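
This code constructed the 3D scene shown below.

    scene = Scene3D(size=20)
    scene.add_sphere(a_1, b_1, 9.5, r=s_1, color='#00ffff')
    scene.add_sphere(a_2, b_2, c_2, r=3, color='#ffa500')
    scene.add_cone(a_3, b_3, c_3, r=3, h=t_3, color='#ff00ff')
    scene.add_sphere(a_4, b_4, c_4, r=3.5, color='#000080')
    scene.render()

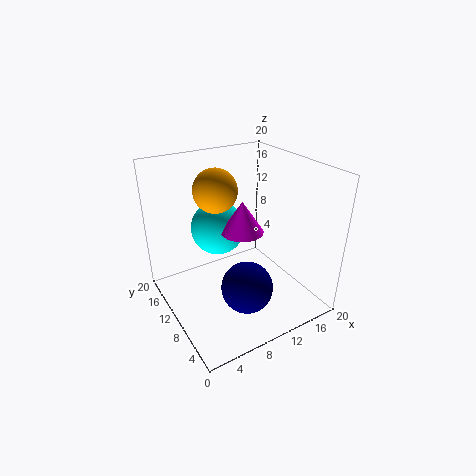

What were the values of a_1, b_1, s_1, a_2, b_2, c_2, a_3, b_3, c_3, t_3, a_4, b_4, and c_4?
a_1 = 9.5, b_1 = 15, s_1 = 4, a_2 = 8, b_2 = 12.5, c_2 = 16.5, a_3 = 11, b_3 = 10.5, c_3 = 10.5, t_3 = 4.5, a_4 = 9, b_4 = 6, c_4 = 4.5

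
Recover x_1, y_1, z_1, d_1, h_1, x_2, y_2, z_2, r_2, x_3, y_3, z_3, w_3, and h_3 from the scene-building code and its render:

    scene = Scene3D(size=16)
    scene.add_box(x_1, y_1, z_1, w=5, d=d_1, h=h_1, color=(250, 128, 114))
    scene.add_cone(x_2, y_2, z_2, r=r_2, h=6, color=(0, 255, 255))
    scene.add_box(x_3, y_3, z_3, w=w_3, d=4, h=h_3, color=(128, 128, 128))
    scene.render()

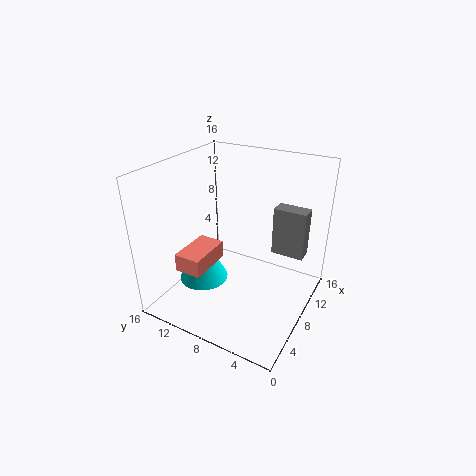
x_1 = 3
y_1 = 10
z_1 = 5
d_1 = 3
h_1 = 2
x_2 = 8
y_2 = 13
z_2 = 1
r_2 = 3
x_3 = 13
y_3 = 2
z_3 = 4
w_3 = 2
h_3 = 6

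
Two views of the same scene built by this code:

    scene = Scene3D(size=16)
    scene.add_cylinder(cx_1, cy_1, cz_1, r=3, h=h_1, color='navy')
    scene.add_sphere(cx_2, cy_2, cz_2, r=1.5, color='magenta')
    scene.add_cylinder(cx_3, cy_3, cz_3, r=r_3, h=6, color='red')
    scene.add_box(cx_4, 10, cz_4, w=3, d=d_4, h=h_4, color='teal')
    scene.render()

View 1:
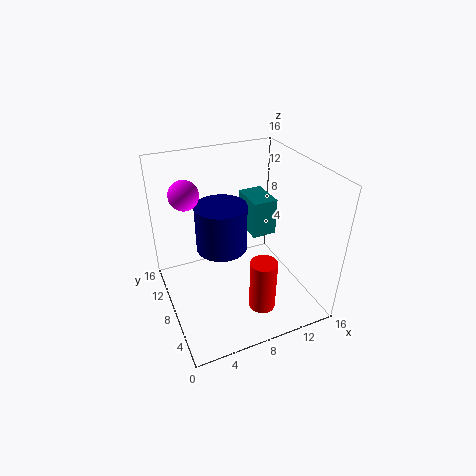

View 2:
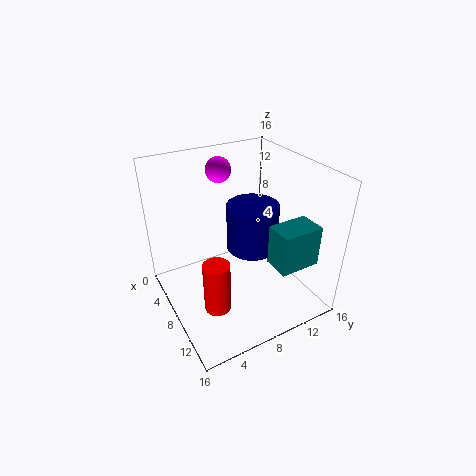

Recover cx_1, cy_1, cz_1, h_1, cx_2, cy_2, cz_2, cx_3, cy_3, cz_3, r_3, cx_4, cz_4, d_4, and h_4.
cx_1 = 7
cy_1 = 10.5
cz_1 = 5.5
h_1 = 5.5
cx_2 = 2.5
cy_2 = 8.5
cz_2 = 14
cx_3 = 9.5
cy_3 = 4.5
cz_3 = 0.5
r_3 = 1.5
cx_4 = 11
cz_4 = 6
d_4 = 4.5
h_4 = 4.5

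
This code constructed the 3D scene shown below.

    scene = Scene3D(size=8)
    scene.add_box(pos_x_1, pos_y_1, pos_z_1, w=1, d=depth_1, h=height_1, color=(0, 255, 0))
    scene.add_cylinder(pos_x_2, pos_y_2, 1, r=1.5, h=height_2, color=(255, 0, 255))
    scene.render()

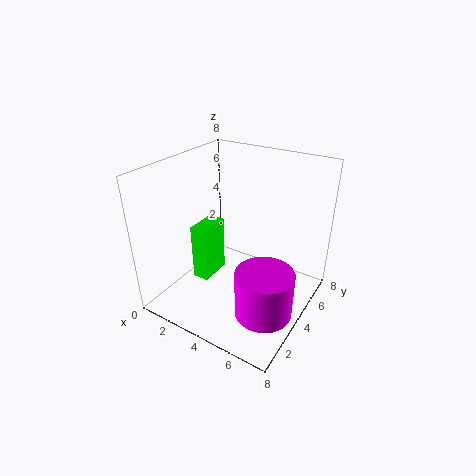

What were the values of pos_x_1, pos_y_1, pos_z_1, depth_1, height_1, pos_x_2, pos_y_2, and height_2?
pos_x_1 = 1, pos_y_1 = 3.5, pos_z_1 = 0.5, depth_1 = 2, height_1 = 3.5, pos_x_2 = 6.5, pos_y_2 = 2.5, height_2 = 2.5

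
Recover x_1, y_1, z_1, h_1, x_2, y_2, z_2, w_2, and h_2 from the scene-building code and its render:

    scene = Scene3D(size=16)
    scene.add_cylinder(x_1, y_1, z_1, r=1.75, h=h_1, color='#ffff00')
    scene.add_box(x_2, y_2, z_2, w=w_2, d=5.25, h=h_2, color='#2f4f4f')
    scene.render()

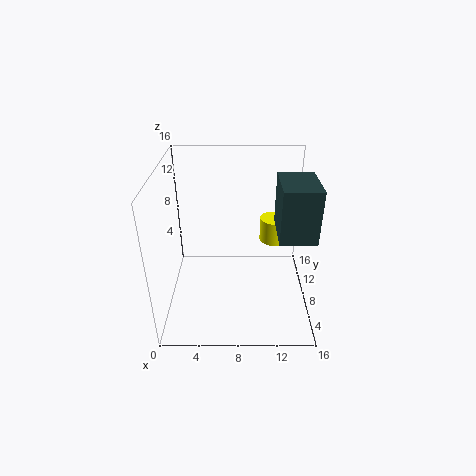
x_1 = 12.5, y_1 = 12.75, z_1 = 5, h_1 = 3, x_2 = 12, y_2 = 3.75, z_2 = 9.75, w_2 = 3.75, h_2 = 5.5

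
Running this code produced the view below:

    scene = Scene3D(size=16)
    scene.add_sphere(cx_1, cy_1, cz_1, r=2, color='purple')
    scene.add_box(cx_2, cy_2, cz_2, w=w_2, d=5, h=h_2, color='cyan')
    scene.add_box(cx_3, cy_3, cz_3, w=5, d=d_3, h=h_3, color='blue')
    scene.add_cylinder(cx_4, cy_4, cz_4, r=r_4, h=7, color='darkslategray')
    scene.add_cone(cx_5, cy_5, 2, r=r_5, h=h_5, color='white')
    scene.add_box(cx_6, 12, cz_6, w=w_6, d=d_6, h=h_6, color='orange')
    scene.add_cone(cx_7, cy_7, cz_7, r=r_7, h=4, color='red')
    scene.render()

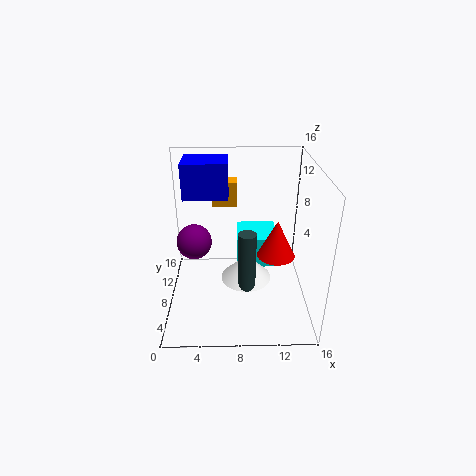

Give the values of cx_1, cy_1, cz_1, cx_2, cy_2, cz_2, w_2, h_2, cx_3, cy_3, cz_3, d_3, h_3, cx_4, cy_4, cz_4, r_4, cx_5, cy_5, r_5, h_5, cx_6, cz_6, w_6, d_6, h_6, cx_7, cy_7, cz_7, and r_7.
cx_1 = 3
cy_1 = 9
cz_1 = 7
cx_2 = 8
cy_2 = 11
cz_2 = 2
w_2 = 5
h_2 = 4
cx_3 = 2
cy_3 = 9
cz_3 = 12
d_3 = 4
h_3 = 4
cx_4 = 9
cy_4 = 7
cz_4 = 2
r_4 = 1
cx_5 = 9
cy_5 = 9
r_5 = 3
h_5 = 3
cx_6 = 5
cz_6 = 10
w_6 = 3
d_6 = 2
h_6 = 3
cx_7 = 12
cy_7 = 6
cz_7 = 7
r_7 = 2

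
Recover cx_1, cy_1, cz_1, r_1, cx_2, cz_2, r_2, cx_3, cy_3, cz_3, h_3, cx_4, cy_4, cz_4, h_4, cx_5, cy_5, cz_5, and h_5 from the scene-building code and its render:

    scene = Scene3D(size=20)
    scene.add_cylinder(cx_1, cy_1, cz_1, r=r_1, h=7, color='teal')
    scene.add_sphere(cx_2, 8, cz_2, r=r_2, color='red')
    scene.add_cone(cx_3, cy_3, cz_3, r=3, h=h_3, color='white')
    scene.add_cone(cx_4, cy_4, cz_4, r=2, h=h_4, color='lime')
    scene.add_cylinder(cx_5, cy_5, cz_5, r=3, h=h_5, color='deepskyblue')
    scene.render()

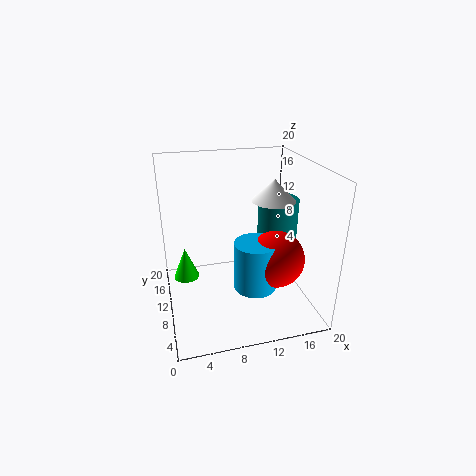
cx_1 = 17; cy_1 = 13; cz_1 = 7; r_1 = 3; cx_2 = 15; cz_2 = 7; r_2 = 4; cx_3 = 15; cy_3 = 10; cz_3 = 15; h_3 = 3; cx_4 = 3; cy_4 = 16; cz_4 = 1; h_4 = 5; cx_5 = 12; cy_5 = 8; cz_5 = 3; h_5 = 7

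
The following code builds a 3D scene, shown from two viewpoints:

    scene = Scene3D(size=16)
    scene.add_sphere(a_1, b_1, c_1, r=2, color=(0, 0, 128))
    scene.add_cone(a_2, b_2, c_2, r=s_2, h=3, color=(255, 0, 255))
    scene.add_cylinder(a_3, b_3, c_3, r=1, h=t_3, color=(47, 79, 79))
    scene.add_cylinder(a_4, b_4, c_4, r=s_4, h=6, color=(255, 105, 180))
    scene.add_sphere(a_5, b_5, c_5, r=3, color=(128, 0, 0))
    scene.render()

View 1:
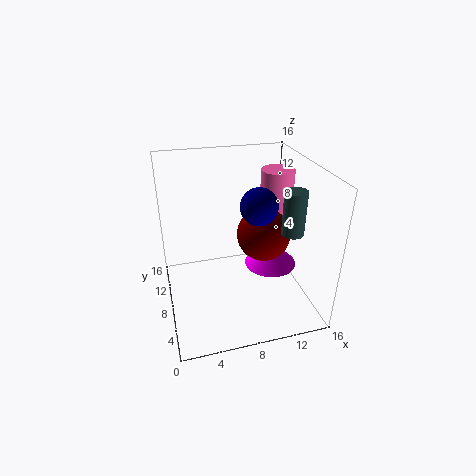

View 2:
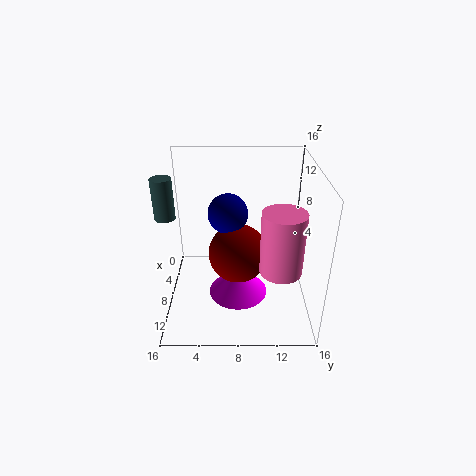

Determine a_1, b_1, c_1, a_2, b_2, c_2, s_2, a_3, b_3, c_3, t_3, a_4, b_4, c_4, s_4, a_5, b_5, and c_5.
a_1 = 10; b_1 = 7; c_1 = 12; a_2 = 12; b_2 = 8; c_2 = 4; s_2 = 3; a_3 = 11; b_3 = 1; c_3 = 12; t_3 = 4; a_4 = 14; b_4 = 12; c_4 = 8; s_4 = 2; a_5 = 11; b_5 = 8; c_5 = 8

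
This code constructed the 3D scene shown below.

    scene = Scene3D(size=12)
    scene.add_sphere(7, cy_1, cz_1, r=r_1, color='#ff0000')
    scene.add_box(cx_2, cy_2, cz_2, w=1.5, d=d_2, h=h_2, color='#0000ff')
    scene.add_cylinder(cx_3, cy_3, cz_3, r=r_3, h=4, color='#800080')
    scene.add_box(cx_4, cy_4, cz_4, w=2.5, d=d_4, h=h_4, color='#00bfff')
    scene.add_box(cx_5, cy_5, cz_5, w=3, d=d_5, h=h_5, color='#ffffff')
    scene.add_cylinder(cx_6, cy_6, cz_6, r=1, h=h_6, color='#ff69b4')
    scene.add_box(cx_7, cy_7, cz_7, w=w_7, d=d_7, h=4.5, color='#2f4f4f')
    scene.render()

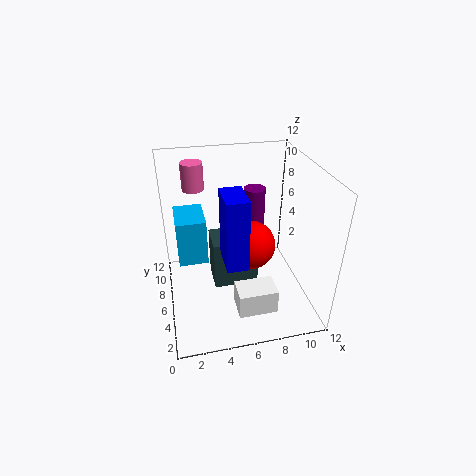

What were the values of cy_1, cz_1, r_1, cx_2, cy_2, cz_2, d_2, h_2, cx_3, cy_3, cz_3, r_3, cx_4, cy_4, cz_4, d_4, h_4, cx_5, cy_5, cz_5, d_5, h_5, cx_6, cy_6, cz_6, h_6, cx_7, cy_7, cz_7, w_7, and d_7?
cy_1 = 5.5
cz_1 = 5.5
r_1 = 2
cx_2 = 4
cy_2 = 0.5
cz_2 = 7
d_2 = 2.5
h_2 = 5
cx_3 = 8.5
cy_3 = 10
cz_3 = 4.5
r_3 = 1
cx_4 = 1
cy_4 = 6.5
cz_4 = 3.5
d_4 = 3.5
h_4 = 4
cx_5 = 5
cy_5 = 1
cz_5 = 2
d_5 = 2
h_5 = 2
cx_6 = 3
cy_6 = 11
cz_6 = 8.5
h_6 = 2.5
cx_7 = 4
cy_7 = 6.5
cz_7 = 0.5
w_7 = 4
d_7 = 3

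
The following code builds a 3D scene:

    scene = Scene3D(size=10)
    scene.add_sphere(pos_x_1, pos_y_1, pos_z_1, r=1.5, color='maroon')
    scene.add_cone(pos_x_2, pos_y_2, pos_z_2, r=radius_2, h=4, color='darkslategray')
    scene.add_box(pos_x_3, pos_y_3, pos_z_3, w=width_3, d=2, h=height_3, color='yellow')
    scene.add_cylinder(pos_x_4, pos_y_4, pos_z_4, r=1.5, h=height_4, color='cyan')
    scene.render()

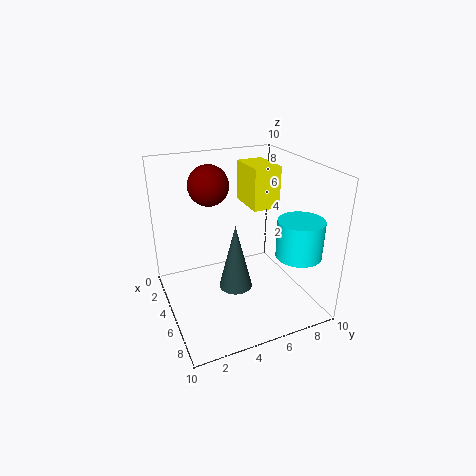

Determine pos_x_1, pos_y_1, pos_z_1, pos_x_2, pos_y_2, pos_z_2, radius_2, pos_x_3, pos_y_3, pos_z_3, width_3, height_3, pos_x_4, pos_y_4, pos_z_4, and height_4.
pos_x_1 = 2, pos_y_1 = 4, pos_z_1 = 8, pos_x_2 = 8, pos_y_2 = 3.5, pos_z_2 = 3.5, radius_2 = 1, pos_x_3 = 1.5, pos_y_3 = 6.5, pos_z_3 = 6.5, width_3 = 3, height_3 = 3, pos_x_4 = 8, pos_y_4 = 8, pos_z_4 = 4.5, height_4 = 2.5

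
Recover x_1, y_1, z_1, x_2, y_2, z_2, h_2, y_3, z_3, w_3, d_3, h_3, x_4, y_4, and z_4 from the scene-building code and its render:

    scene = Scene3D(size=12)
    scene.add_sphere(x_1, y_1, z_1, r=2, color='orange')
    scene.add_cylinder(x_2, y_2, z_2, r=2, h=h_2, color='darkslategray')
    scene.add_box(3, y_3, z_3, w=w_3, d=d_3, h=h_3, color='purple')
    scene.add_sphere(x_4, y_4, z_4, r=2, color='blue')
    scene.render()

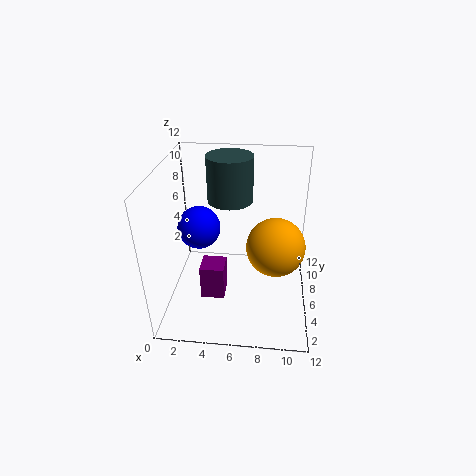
x_1 = 9
y_1 = 2
z_1 = 8
x_2 = 5
y_2 = 9
z_2 = 8
h_2 = 4
y_3 = 4
z_3 = 1
w_3 = 2
d_3 = 2
h_3 = 3
x_4 = 2
y_4 = 9
z_4 = 5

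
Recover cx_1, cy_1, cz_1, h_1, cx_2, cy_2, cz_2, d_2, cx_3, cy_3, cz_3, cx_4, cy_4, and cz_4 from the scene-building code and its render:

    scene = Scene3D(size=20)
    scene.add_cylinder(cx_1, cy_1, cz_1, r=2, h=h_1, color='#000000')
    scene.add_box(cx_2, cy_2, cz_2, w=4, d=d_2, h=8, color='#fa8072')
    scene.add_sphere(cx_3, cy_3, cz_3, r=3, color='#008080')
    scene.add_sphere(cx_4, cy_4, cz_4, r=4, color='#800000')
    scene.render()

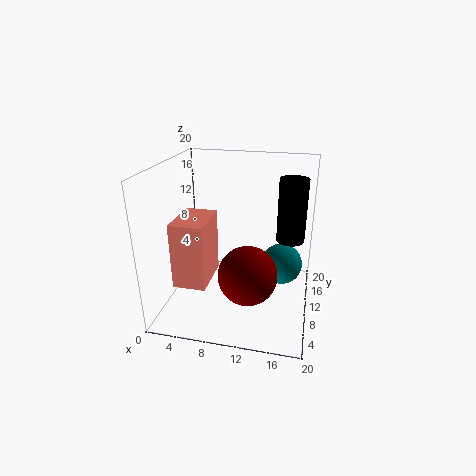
cx_1 = 17
cy_1 = 13
cz_1 = 9
h_1 = 9
cx_2 = 4
cy_2 = 1
cz_2 = 7
d_2 = 6
cx_3 = 16
cy_3 = 13
cz_3 = 5
cx_4 = 12
cy_4 = 7
cz_4 = 6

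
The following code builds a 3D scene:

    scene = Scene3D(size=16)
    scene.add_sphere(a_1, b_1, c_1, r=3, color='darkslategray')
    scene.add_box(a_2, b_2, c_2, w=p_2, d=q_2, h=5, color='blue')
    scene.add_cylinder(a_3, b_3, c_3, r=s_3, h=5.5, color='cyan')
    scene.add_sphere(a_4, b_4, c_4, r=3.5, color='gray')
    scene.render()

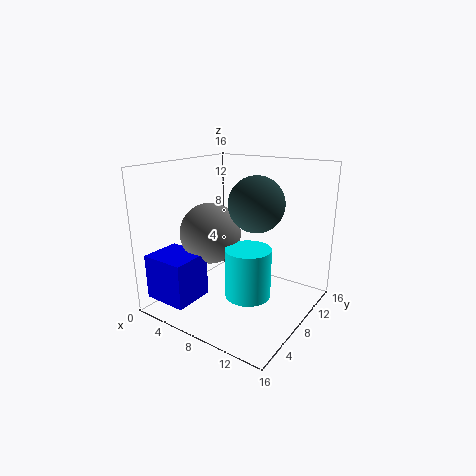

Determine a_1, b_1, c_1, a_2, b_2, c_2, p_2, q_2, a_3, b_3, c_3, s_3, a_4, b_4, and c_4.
a_1 = 10
b_1 = 8.5
c_1 = 12
a_2 = 0.5
b_2 = 1
c_2 = 1.5
p_2 = 5
q_2 = 4.5
a_3 = 10
b_3 = 7
c_3 = 2
s_3 = 2.5
a_4 = 4.5
b_4 = 7.5
c_4 = 8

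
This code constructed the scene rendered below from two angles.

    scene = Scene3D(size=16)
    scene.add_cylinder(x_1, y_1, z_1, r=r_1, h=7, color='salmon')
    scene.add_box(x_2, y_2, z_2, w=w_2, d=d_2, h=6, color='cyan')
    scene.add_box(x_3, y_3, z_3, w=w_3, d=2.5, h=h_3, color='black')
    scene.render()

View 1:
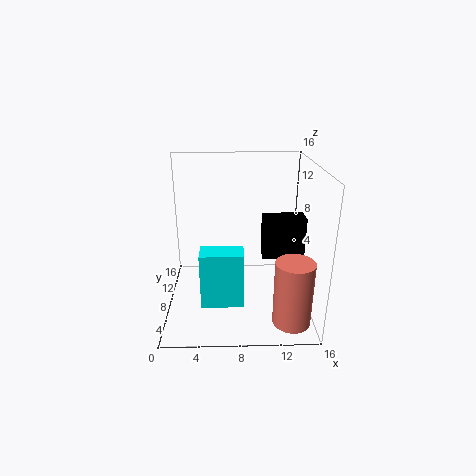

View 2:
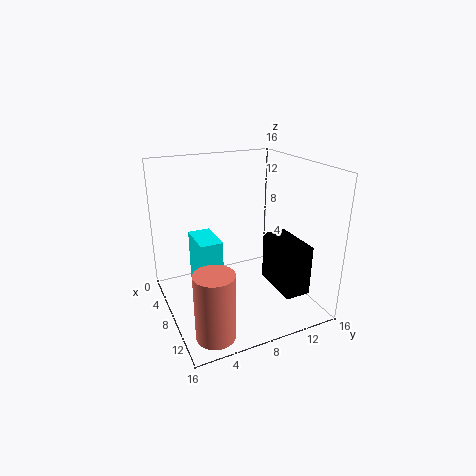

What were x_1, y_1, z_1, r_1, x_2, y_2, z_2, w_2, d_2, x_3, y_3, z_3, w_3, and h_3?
x_1 = 13.5, y_1 = 3, z_1 = 0.5, r_1 = 2, x_2 = 4, y_2 = 3.5, z_2 = 2, w_2 = 4.5, d_2 = 2.5, x_3 = 11, y_3 = 9.5, z_3 = 4.5, w_3 = 5, h_3 = 5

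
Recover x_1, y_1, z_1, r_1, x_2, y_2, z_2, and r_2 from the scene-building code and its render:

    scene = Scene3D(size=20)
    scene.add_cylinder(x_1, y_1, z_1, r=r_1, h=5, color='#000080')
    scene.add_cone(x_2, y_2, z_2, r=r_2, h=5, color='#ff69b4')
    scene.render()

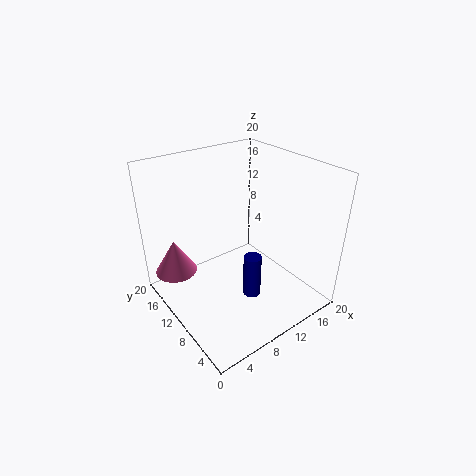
x_1 = 6
y_1 = 2
z_1 = 8
r_1 = 1
x_2 = 3
y_2 = 16
z_2 = 4
r_2 = 3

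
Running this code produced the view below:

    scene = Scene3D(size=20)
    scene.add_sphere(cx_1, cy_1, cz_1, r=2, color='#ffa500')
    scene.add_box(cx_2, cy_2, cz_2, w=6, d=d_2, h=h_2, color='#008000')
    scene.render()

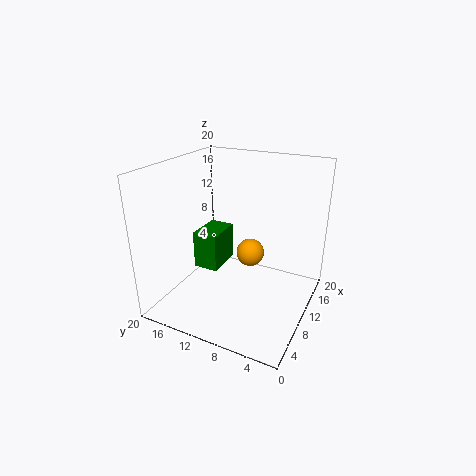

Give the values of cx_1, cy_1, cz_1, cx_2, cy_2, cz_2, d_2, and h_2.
cx_1 = 12, cy_1 = 9, cz_1 = 7, cx_2 = 12, cy_2 = 15, cz_2 = 2, d_2 = 4, h_2 = 6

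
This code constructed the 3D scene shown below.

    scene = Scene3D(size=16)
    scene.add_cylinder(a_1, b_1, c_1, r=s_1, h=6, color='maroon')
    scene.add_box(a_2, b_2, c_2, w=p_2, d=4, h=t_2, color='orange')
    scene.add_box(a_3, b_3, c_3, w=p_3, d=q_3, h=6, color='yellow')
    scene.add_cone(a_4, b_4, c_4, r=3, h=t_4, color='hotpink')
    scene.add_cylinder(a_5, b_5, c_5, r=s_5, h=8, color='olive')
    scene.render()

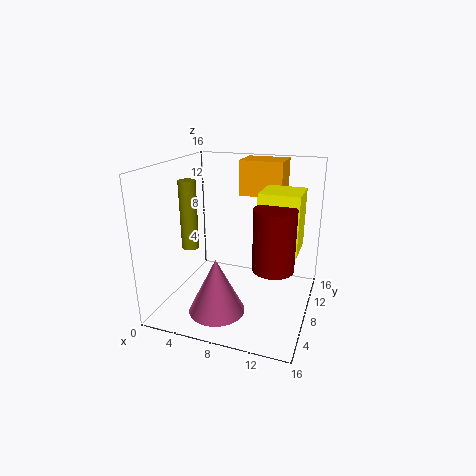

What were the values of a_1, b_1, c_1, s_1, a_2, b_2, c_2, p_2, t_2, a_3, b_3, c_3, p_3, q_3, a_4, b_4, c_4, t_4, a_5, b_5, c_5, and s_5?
a_1 = 13, b_1 = 4, c_1 = 7, s_1 = 2, a_2 = 7, b_2 = 11, c_2 = 12, p_2 = 5, t_2 = 4, a_3 = 11, b_3 = 5, c_3 = 8, p_3 = 4, q_3 = 4, a_4 = 7, b_4 = 4, c_4 = 1, t_4 = 6, a_5 = 2, b_5 = 8, c_5 = 6, s_5 = 1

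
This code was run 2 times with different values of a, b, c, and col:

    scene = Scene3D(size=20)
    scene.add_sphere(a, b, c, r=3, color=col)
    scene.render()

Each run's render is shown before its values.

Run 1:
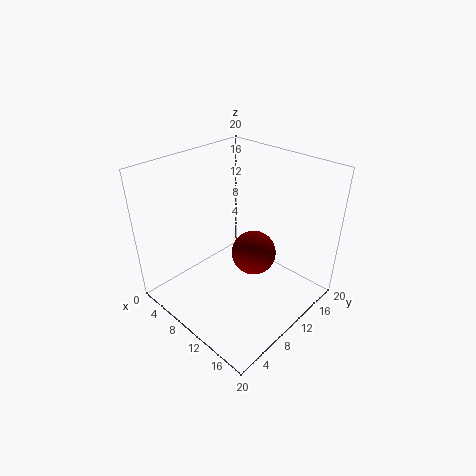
a = 12.5
b = 10.5
c = 8.5
col = 'maroon'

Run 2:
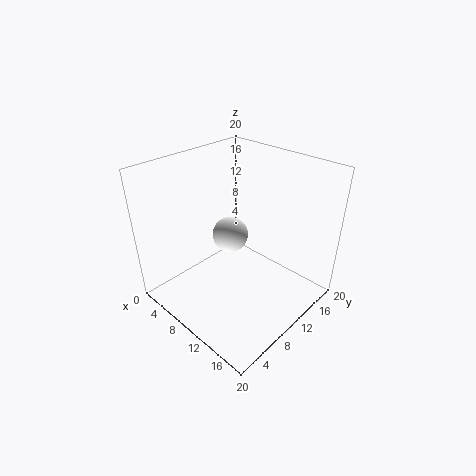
a = 3
b = 15.5
c = 5
col = 'white'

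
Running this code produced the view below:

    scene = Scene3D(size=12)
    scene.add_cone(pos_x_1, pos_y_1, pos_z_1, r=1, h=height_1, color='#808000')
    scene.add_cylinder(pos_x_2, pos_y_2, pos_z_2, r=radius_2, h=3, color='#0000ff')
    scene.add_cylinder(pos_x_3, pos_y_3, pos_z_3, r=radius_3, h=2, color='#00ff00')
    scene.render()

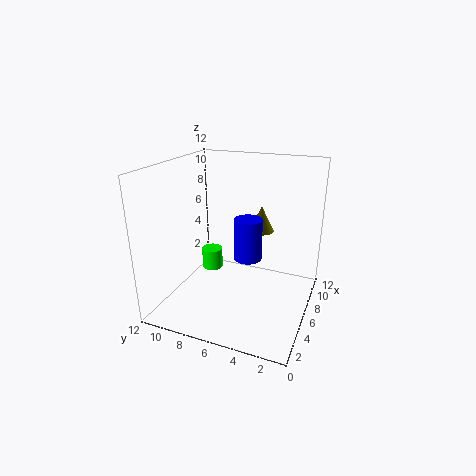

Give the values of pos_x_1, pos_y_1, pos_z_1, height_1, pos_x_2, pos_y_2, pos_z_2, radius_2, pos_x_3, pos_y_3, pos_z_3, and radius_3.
pos_x_1 = 6; pos_y_1 = 4; pos_z_1 = 7; height_1 = 2; pos_x_2 = 3; pos_y_2 = 4; pos_z_2 = 6; radius_2 = 1; pos_x_3 = 9; pos_y_3 = 10; pos_z_3 = 1; radius_3 = 1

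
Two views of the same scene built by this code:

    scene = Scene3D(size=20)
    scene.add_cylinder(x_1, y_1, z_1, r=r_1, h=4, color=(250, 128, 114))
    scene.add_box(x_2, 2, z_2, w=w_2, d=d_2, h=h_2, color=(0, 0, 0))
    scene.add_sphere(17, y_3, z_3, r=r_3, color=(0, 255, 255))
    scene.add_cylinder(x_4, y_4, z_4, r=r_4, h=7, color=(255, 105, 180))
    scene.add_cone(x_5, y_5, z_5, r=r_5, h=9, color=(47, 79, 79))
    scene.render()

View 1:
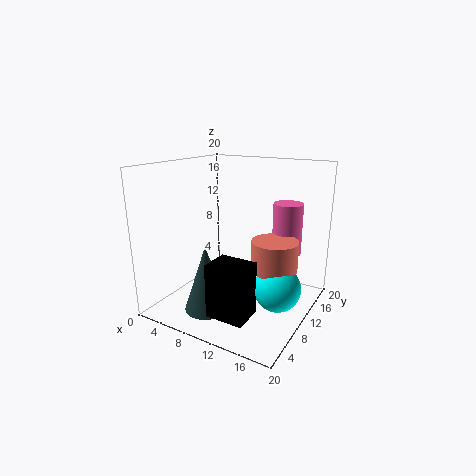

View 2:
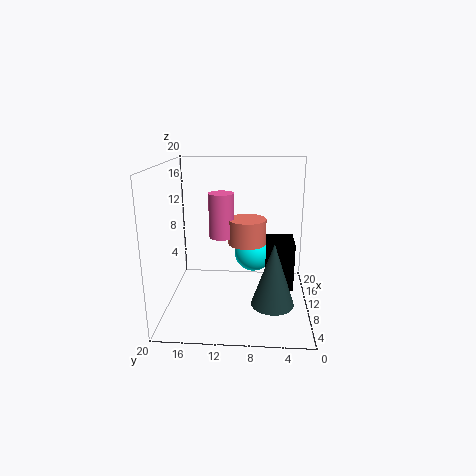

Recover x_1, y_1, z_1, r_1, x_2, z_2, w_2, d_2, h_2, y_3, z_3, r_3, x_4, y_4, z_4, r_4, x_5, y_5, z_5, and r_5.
x_1 = 16; y_1 = 9; z_1 = 7; r_1 = 3; x_2 = 10; z_2 = 2; w_2 = 5; d_2 = 4; h_2 = 7; y_3 = 8; z_3 = 5; r_3 = 3; x_4 = 16; y_4 = 13; z_4 = 8; r_4 = 2; x_5 = 8; y_5 = 5; z_5 = 1; r_5 = 3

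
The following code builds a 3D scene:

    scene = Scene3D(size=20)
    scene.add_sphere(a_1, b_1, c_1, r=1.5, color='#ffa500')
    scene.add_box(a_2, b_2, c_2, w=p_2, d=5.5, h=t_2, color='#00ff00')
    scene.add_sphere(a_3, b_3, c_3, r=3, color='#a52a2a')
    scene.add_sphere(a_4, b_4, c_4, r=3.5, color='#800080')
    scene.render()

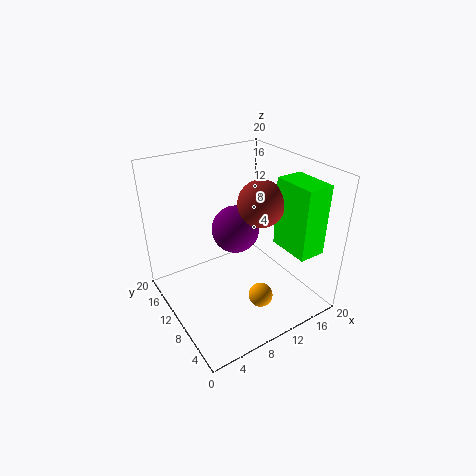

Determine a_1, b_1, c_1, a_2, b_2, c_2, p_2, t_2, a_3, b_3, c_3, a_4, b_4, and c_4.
a_1 = 8.5; b_1 = 2.5; c_1 = 6; a_2 = 13; b_2 = 0.5; c_2 = 10.5; p_2 = 3.5; t_2 = 9; a_3 = 11.5; b_3 = 7; c_3 = 16; a_4 = 11.5; b_4 = 13; c_4 = 9.5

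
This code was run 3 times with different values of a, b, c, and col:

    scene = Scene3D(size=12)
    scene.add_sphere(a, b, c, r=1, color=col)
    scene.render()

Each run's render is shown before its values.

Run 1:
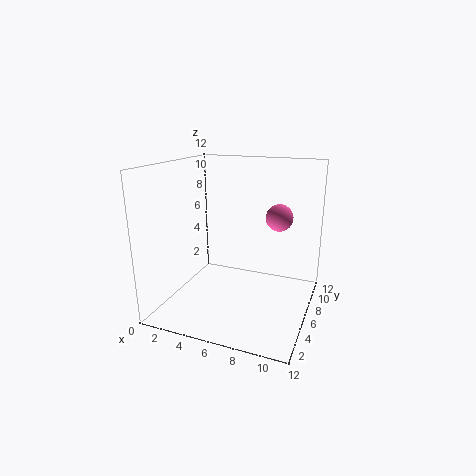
a = 9.75
b = 4.75
c = 8.5
col = 'hotpink'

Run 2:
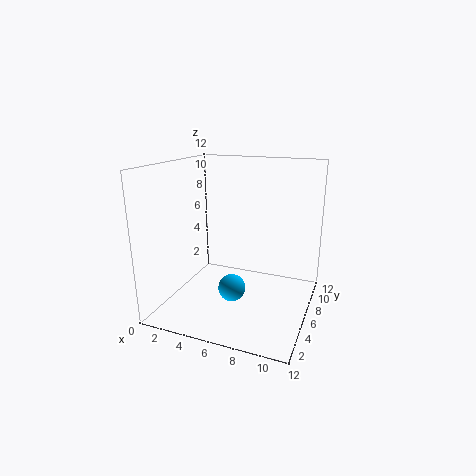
a = 7
b = 2.25
c = 3.5
col = 'deepskyblue'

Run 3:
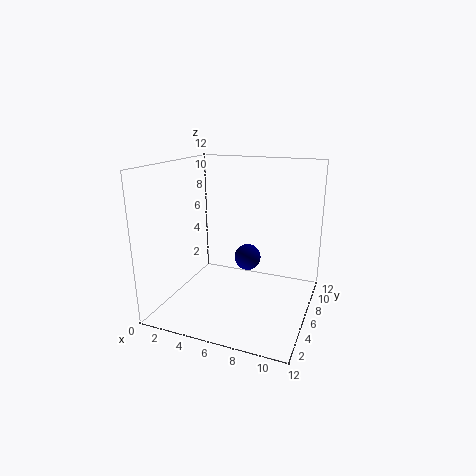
a = 7.5
b = 4.25
c = 5.25
col = 'navy'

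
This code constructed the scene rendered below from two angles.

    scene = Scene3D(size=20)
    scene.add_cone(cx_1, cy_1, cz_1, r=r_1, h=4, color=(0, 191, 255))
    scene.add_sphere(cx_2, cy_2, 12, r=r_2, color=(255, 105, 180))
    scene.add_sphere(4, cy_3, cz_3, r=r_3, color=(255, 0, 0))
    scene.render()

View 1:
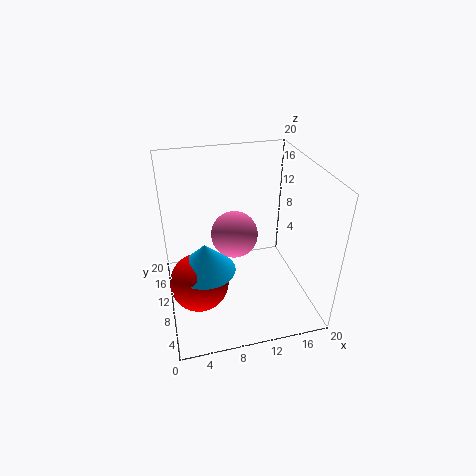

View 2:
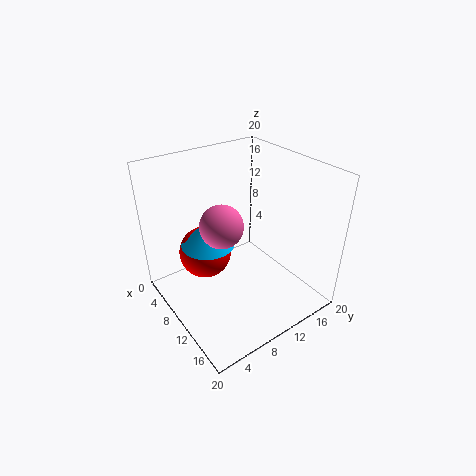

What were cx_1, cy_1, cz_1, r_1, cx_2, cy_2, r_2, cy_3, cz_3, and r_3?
cx_1 = 5; cy_1 = 8; cz_1 = 7; r_1 = 4; cx_2 = 9; cy_2 = 8; r_2 = 3; cy_3 = 8; cz_3 = 5; r_3 = 4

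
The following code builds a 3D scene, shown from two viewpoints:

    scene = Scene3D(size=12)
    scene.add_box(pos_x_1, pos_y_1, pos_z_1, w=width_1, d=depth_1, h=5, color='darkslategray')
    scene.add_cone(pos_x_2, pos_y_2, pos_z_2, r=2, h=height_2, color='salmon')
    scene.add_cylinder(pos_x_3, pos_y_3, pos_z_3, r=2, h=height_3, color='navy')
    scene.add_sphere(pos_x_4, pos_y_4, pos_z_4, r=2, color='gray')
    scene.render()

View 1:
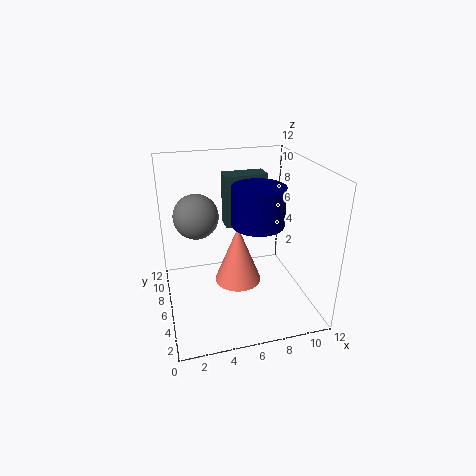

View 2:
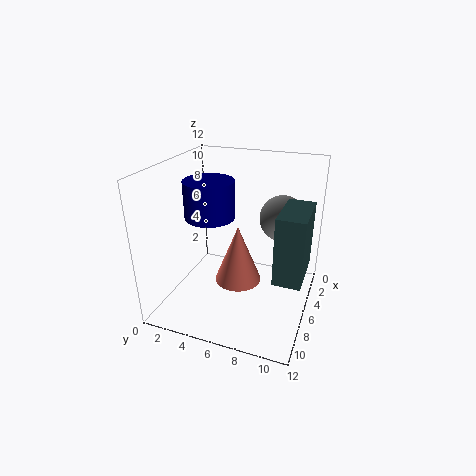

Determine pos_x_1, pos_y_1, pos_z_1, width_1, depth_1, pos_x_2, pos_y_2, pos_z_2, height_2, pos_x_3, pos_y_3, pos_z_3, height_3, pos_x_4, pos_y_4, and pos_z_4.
pos_x_1 = 6, pos_y_1 = 10, pos_z_1 = 5, width_1 = 4, depth_1 = 2, pos_x_2 = 6, pos_y_2 = 6, pos_z_2 = 2, height_2 = 5, pos_x_3 = 7, pos_y_3 = 4, pos_z_3 = 8, height_3 = 3, pos_x_4 = 3, pos_y_4 = 9, pos_z_4 = 7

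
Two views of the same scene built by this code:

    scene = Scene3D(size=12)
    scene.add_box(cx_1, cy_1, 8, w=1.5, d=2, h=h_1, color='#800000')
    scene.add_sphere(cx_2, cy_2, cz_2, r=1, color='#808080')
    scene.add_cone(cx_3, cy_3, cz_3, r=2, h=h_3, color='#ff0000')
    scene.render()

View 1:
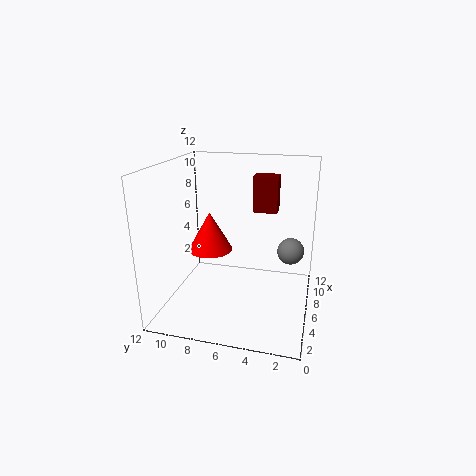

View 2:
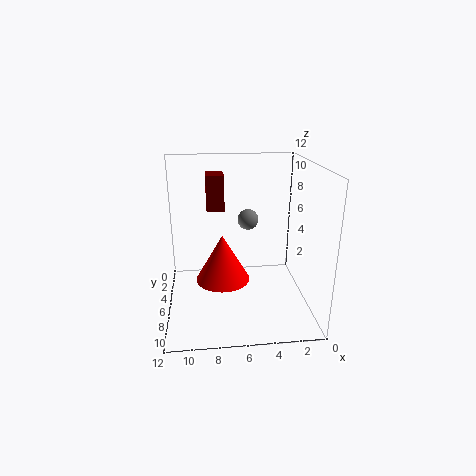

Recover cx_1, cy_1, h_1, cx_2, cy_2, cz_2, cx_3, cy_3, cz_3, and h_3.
cx_1 = 7, cy_1 = 3, h_1 = 3, cx_2 = 4.5, cy_2 = 1.5, cz_2 = 6, cx_3 = 7.5, cy_3 = 9, cz_3 = 4, h_3 = 3.5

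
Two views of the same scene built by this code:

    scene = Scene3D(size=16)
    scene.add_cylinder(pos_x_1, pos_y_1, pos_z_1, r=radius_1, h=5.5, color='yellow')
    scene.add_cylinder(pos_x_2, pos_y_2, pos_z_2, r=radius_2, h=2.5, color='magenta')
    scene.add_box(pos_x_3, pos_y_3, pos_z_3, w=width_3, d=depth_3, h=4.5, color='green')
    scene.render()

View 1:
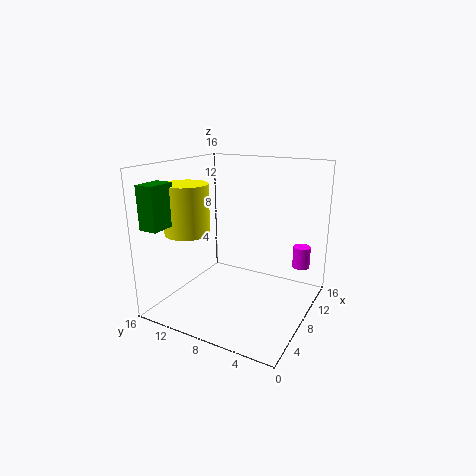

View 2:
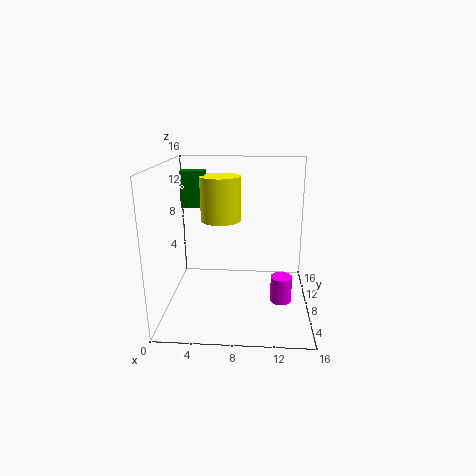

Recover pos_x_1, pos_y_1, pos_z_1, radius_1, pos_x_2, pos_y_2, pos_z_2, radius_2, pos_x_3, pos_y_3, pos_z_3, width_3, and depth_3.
pos_x_1 = 5.5, pos_y_1 = 13, pos_z_1 = 8.5, radius_1 = 2.5, pos_x_2 = 12.5, pos_y_2 = 2, pos_z_2 = 4, radius_2 = 1, pos_x_3 = 0.5, pos_y_3 = 13, pos_z_3 = 10, width_3 = 3, depth_3 = 2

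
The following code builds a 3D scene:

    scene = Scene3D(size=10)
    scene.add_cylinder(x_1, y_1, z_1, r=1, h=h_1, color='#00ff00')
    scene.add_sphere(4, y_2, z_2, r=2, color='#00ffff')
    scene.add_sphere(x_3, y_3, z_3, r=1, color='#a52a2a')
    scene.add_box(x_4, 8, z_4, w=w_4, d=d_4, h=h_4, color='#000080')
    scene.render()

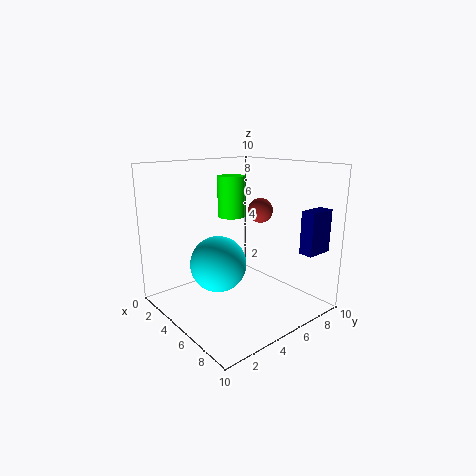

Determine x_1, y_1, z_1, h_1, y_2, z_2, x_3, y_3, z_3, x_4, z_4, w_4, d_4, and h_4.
x_1 = 3, y_1 = 6, z_1 = 6, h_1 = 3, y_2 = 4, z_2 = 3, x_3 = 3, y_3 = 9, z_3 = 6, x_4 = 8, z_4 = 4, w_4 = 1, d_4 = 2, h_4 = 3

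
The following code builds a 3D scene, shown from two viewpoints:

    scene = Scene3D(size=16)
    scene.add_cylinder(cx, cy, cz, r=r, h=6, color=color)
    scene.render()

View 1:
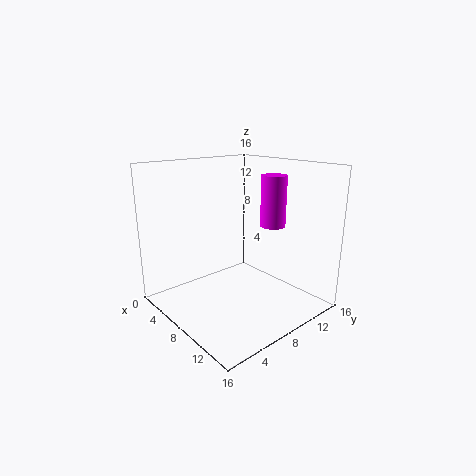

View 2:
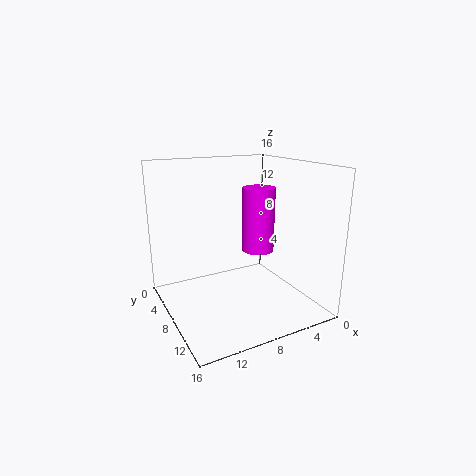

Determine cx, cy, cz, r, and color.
cx = 8.5, cy = 13, cz = 8.5, r = 1.5, color = 'magenta'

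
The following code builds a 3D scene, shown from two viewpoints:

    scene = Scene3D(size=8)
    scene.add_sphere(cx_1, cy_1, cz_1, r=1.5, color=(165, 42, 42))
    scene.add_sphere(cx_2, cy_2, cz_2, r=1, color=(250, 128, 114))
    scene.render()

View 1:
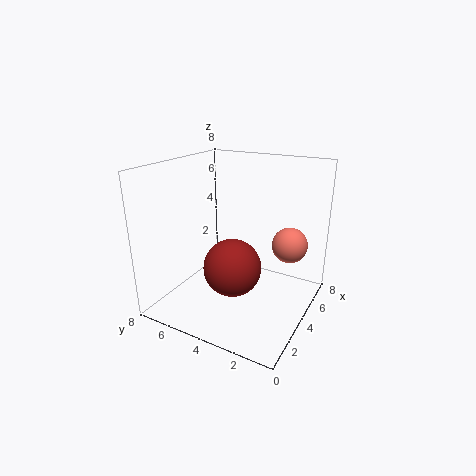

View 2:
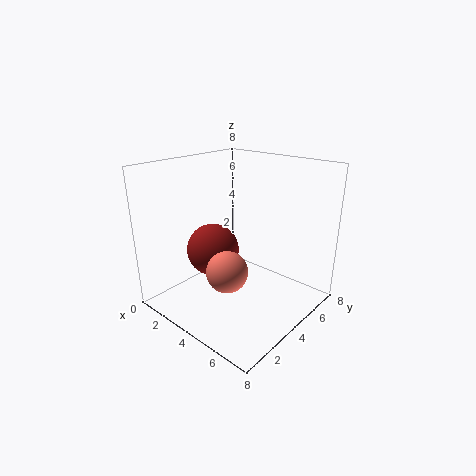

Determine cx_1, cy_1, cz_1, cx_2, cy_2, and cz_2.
cx_1 = 2.5, cy_1 = 3.5, cz_1 = 3, cx_2 = 5.5, cy_2 = 1.5, cz_2 = 3.5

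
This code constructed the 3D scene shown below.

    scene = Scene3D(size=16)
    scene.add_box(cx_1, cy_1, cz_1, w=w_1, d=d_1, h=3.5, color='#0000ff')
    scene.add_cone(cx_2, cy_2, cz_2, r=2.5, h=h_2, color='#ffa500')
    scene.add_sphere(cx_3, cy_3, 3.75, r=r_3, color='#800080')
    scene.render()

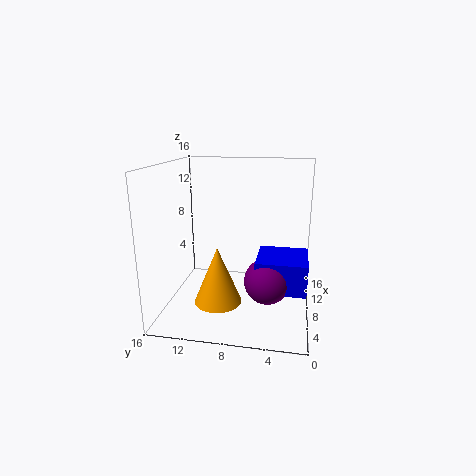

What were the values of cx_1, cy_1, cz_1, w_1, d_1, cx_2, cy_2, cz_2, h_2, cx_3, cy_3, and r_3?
cx_1 = 5.25; cy_1 = 0.25; cz_1 = 2.75; w_1 = 5.5; d_1 = 5.5; cx_2 = 4.5; cy_2 = 9.5; cz_2 = 2; h_2 = 6; cx_3 = 6.5; cy_3 = 4.5; r_3 = 2.5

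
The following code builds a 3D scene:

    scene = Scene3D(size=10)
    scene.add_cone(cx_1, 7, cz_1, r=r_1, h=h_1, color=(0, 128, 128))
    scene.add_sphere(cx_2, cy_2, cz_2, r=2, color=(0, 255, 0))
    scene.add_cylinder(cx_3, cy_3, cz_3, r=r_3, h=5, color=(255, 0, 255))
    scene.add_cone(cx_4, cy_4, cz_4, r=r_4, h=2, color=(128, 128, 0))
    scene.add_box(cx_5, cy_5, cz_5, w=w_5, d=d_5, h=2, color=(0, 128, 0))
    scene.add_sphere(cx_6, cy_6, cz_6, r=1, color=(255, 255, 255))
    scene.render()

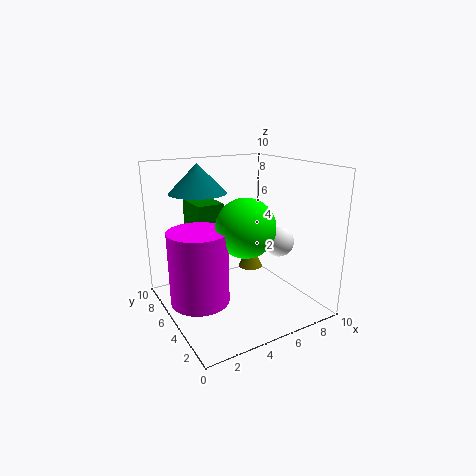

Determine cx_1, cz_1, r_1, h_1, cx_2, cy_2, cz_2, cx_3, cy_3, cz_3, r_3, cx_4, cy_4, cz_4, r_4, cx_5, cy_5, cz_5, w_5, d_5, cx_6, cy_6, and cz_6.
cx_1 = 3; cz_1 = 8; r_1 = 2; h_1 = 2; cx_2 = 5; cy_2 = 4; cz_2 = 6; cx_3 = 2; cy_3 = 5; cz_3 = 1; r_3 = 2; cx_4 = 8; cy_4 = 8; cz_4 = 1; r_4 = 1; cx_5 = 3; cy_5 = 7; cz_5 = 5; w_5 = 2; d_5 = 3; cx_6 = 7; cy_6 = 3; cz_6 = 5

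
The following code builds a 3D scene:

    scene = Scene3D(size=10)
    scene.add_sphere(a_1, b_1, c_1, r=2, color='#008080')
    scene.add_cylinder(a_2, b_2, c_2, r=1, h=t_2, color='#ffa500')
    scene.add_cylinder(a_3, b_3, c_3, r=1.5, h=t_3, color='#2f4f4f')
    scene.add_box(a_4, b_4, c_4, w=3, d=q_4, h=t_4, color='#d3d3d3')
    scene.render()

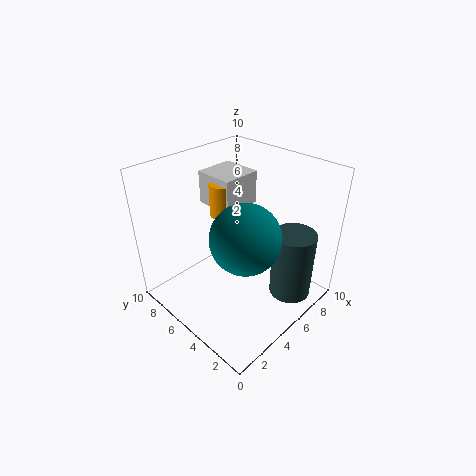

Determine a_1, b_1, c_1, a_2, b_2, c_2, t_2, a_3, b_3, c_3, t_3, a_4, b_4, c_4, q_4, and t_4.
a_1 = 2.5; b_1 = 2; c_1 = 7.5; a_2 = 6; b_2 = 7.5; c_2 = 5.5; t_2 = 2.5; a_3 = 7.5; b_3 = 2; c_3 = 0.5; t_3 = 5; a_4 = 5.5; b_4 = 6.5; c_4 = 6; q_4 = 3; t_4 = 2.5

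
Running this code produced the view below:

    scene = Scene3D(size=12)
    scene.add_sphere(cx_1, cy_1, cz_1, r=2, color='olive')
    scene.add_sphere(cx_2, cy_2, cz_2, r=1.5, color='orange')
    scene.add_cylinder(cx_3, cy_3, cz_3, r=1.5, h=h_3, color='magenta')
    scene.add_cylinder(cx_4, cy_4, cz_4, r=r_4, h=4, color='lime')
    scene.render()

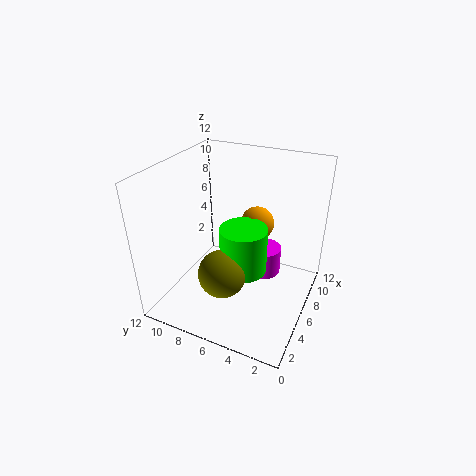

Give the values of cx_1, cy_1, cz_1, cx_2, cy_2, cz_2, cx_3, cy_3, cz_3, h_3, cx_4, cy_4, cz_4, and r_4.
cx_1 = 4; cy_1 = 6.5; cz_1 = 3.5; cx_2 = 9; cy_2 = 5.5; cz_2 = 6; cx_3 = 8.5; cy_3 = 4.5; cz_3 = 1.5; h_3 = 2.5; cx_4 = 6; cy_4 = 5.5; cz_4 = 3; r_4 = 2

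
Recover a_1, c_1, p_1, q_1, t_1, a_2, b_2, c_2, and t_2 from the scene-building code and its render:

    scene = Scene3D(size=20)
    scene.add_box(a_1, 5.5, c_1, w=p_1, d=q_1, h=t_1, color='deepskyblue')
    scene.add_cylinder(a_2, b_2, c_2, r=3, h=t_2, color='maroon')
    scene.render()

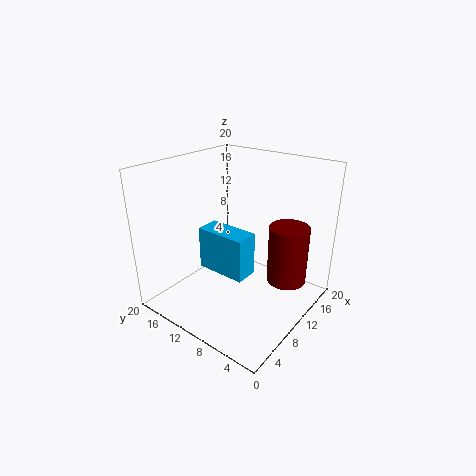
a_1 = 4.5, c_1 = 7.5, p_1 = 3, q_1 = 6.5, t_1 = 5.5, a_2 = 16.5, b_2 = 5.5, c_2 = 1.5, t_2 = 9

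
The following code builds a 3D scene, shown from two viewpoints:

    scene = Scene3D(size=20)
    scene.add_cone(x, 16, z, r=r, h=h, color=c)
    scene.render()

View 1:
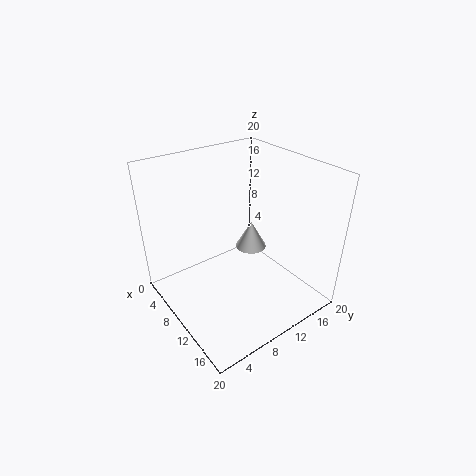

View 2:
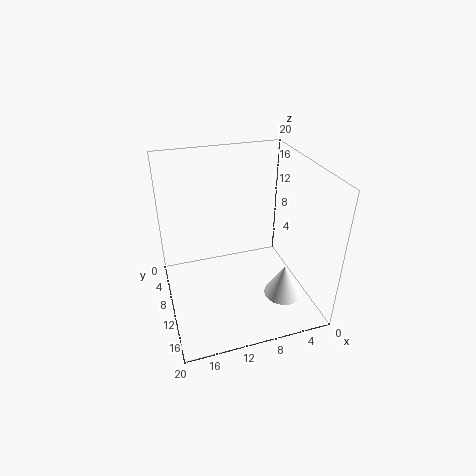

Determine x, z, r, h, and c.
x = 5.5; z = 4; r = 2.5; h = 4.5; c = 'white'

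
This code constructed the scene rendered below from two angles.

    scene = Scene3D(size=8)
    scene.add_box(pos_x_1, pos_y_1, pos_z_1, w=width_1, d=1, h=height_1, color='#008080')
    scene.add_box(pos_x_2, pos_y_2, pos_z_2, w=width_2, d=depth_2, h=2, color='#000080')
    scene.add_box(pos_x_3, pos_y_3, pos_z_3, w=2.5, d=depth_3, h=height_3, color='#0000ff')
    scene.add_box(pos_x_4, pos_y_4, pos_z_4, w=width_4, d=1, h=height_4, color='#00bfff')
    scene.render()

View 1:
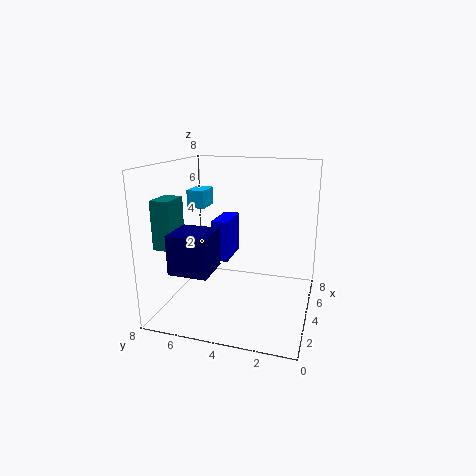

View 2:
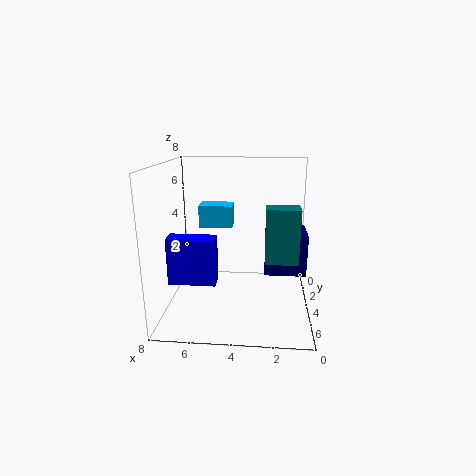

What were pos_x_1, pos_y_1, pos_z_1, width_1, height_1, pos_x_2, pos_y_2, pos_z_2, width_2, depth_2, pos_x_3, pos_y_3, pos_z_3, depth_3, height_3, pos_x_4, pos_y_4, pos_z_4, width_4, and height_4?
pos_x_1 = 1; pos_y_1 = 6.5; pos_z_1 = 4; width_1 = 1.5; height_1 = 2.5; pos_x_2 = 0.5; pos_y_2 = 4.5; pos_z_2 = 3; width_2 = 2; depth_2 = 2; pos_x_3 = 5; pos_y_3 = 5; pos_z_3 = 2; depth_3 = 1; height_3 = 2.5; pos_x_4 = 4; pos_y_4 = 6; pos_z_4 = 5.5; width_4 = 1.5; height_4 = 1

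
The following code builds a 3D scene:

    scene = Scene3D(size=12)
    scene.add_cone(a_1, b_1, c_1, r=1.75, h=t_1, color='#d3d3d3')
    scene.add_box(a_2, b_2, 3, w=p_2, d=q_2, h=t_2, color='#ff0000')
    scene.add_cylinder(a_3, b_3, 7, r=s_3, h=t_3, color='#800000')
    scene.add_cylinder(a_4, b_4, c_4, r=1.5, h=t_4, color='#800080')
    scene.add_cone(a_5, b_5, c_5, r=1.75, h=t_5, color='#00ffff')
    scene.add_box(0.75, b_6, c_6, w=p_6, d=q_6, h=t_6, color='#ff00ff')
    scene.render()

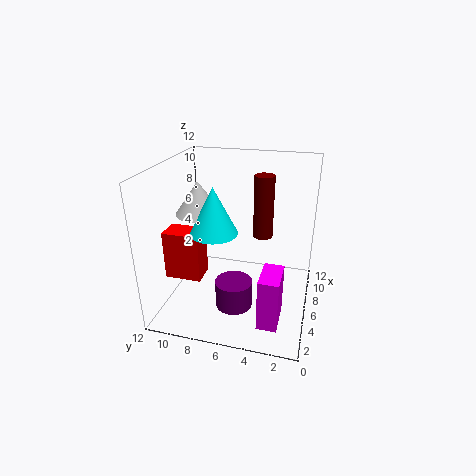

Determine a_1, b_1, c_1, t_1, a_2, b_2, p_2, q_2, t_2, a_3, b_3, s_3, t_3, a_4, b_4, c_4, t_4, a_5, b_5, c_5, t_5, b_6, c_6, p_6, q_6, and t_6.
a_1 = 4
b_1 = 8.5
c_1 = 8.75
t_1 = 2.5
a_2 = 3.25
b_2 = 8.5
p_2 = 2
q_2 = 3
t_2 = 4
a_3 = 5
b_3 = 3.75
s_3 = 0.75
t_3 = 4.75
a_4 = 3.75
b_4 = 5.75
c_4 = 1
t_4 = 2.25
a_5 = 3
b_5 = 7
c_5 = 7.75
t_5 = 3.5
b_6 = 1.75
c_6 = 1.5
p_6 = 2.75
q_6 = 1.5
t_6 = 4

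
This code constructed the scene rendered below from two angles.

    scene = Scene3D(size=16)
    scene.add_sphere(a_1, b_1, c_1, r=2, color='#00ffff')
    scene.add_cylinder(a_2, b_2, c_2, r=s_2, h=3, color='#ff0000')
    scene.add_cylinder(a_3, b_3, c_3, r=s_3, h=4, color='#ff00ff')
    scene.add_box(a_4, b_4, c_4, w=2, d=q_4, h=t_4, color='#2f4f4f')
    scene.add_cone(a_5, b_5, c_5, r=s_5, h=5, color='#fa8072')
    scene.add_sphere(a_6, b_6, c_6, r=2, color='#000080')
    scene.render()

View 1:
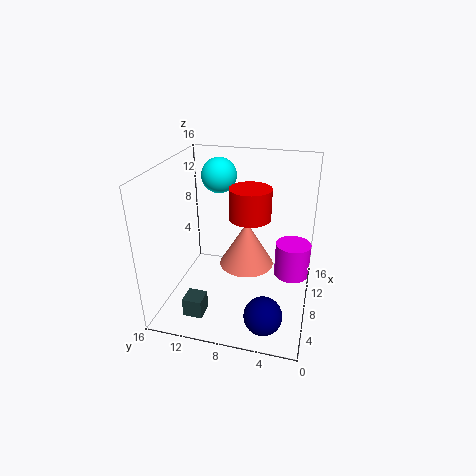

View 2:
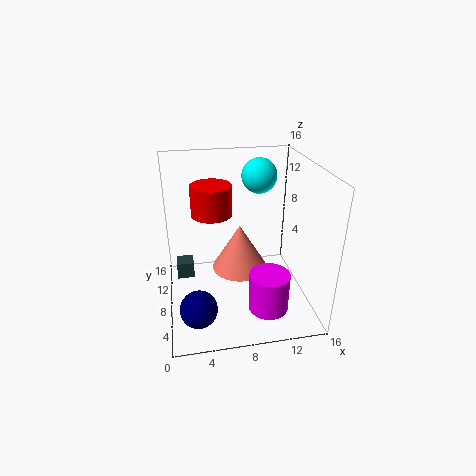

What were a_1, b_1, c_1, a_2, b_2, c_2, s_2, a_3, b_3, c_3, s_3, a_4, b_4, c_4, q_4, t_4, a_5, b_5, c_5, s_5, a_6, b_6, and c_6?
a_1 = 11
b_1 = 11
c_1 = 14
a_2 = 5
b_2 = 6
c_2 = 12
s_2 = 2
a_3 = 10
b_3 = 2
c_3 = 3
s_3 = 2
a_4 = 1
b_4 = 10
c_4 = 2
q_4 = 2
t_4 = 2
a_5 = 8
b_5 = 7
c_5 = 5
s_5 = 3
a_6 = 3
b_6 = 4
c_6 = 2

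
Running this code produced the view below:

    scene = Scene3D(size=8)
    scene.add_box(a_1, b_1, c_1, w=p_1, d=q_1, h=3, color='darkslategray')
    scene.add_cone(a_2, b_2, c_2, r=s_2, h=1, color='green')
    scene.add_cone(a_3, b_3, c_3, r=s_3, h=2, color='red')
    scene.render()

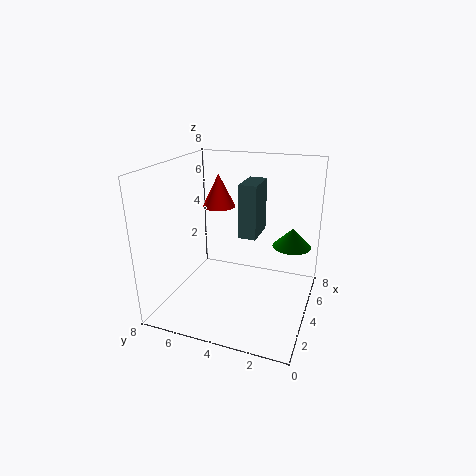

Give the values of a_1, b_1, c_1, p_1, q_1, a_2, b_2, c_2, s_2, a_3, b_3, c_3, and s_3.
a_1 = 4; b_1 = 3; c_1 = 4; p_1 = 2; q_1 = 1; a_2 = 4; b_2 = 1; c_2 = 4; s_2 = 1; a_3 = 6; b_3 = 6; c_3 = 5; s_3 = 1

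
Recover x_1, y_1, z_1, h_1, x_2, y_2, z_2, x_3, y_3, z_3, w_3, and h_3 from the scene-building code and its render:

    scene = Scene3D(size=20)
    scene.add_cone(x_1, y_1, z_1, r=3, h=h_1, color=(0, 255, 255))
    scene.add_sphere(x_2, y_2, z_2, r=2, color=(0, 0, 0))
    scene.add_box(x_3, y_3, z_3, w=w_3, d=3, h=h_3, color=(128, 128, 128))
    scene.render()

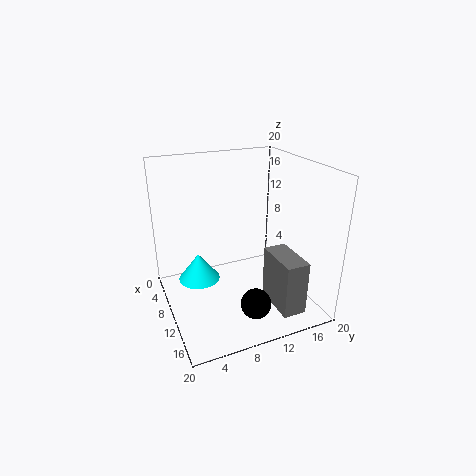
x_1 = 7
y_1 = 5
z_1 = 3
h_1 = 4
x_2 = 16
y_2 = 10
z_2 = 3
x_3 = 14
y_3 = 12
z_3 = 3
w_3 = 6
h_3 = 7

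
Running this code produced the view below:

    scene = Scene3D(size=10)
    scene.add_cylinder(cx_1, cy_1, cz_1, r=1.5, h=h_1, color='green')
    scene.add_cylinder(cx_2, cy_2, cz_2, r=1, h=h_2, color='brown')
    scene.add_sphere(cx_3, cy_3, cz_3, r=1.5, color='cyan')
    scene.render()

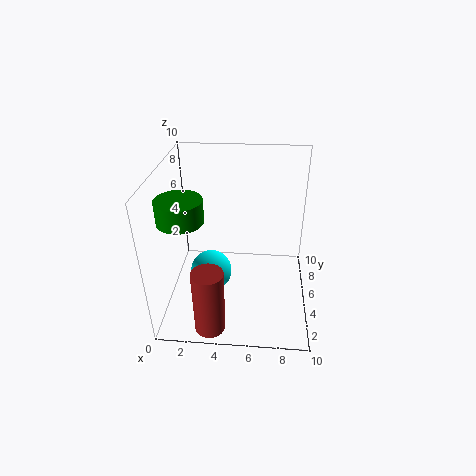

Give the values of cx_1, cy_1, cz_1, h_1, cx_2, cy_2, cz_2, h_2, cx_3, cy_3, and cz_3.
cx_1 = 1.5, cy_1 = 3.5, cz_1 = 7, h_1 = 1.5, cx_2 = 3.5, cy_2 = 1, cz_2 = 0.5, h_2 = 4.5, cx_3 = 3, cy_3 = 5, cz_3 = 2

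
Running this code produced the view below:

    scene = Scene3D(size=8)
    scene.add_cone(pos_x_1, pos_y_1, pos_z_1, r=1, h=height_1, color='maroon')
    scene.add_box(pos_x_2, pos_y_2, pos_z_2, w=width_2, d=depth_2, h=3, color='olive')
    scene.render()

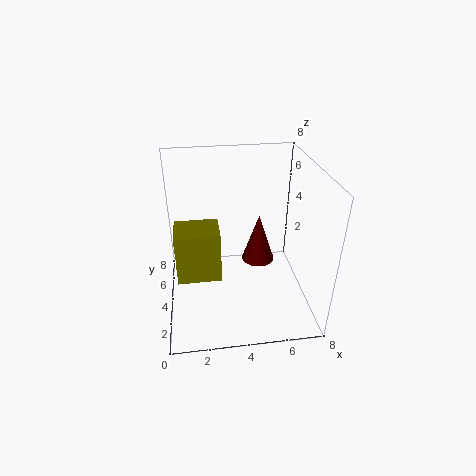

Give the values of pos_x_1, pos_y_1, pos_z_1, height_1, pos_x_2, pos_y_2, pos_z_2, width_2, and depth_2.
pos_x_1 = 5.5, pos_y_1 = 5.5, pos_z_1 = 1.5, height_1 = 3, pos_x_2 = 0.5, pos_y_2 = 3.5, pos_z_2 = 1.5, width_2 = 2.5, depth_2 = 2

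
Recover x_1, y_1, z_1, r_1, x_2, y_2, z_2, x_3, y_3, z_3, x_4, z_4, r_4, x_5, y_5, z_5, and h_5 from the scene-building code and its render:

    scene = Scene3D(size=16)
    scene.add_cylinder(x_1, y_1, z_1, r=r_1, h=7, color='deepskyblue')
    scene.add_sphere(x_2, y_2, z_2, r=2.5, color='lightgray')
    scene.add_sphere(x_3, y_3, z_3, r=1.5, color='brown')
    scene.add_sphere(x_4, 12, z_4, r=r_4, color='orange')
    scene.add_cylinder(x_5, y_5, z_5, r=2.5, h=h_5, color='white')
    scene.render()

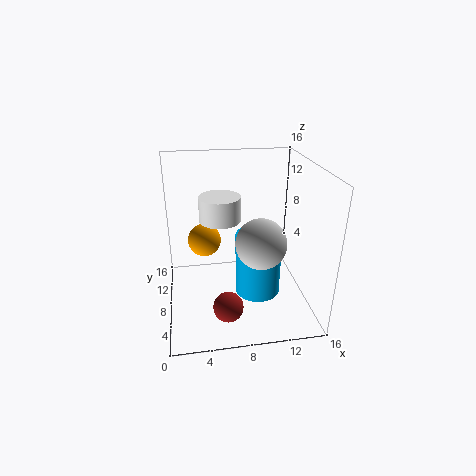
x_1 = 10; y_1 = 6.5; z_1 = 2; r_1 = 2.5; x_2 = 9.5; y_2 = 3.5; z_2 = 9.5; x_3 = 6; y_3 = 2; z_3 = 3.5; x_4 = 4.5; z_4 = 6; r_4 = 2; x_5 = 6.5; y_5 = 12; z_5 = 8.5; h_5 = 3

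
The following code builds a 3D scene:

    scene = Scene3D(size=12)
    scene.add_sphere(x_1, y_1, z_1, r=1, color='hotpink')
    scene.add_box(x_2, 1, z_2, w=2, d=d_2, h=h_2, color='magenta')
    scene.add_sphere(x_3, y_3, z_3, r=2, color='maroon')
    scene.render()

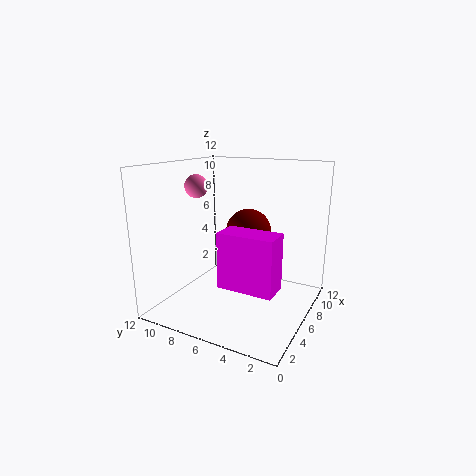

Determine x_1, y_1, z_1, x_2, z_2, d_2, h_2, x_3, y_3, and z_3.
x_1 = 6; y_1 = 10; z_1 = 10; x_2 = 1; z_2 = 4; d_2 = 4; h_2 = 4; x_3 = 8; y_3 = 6; z_3 = 6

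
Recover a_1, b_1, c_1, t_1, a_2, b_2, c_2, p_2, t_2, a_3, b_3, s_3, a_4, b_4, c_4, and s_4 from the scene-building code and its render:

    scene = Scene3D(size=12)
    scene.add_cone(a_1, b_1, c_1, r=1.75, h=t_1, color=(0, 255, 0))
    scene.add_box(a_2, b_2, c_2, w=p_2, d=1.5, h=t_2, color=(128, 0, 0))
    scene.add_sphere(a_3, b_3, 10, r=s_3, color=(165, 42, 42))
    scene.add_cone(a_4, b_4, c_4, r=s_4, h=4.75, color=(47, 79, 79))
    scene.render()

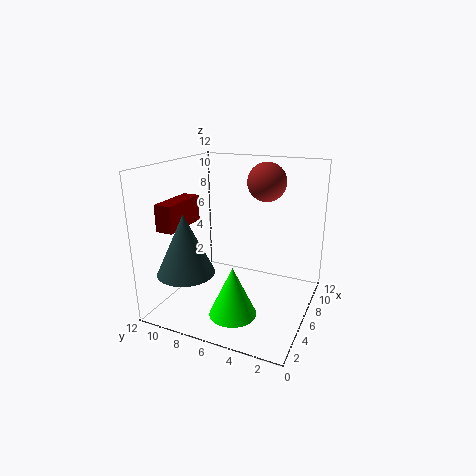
a_1 = 1.75
b_1 = 4.5
c_1 = 1.75
t_1 = 3.75
a_2 = 2.75
b_2 = 10.25
c_2 = 6.75
p_2 = 4.25
t_2 = 2.25
a_3 = 10
b_3 = 5
s_3 = 1.75
a_4 = 2.25
b_4 = 8.75
c_4 = 4
s_4 = 2.25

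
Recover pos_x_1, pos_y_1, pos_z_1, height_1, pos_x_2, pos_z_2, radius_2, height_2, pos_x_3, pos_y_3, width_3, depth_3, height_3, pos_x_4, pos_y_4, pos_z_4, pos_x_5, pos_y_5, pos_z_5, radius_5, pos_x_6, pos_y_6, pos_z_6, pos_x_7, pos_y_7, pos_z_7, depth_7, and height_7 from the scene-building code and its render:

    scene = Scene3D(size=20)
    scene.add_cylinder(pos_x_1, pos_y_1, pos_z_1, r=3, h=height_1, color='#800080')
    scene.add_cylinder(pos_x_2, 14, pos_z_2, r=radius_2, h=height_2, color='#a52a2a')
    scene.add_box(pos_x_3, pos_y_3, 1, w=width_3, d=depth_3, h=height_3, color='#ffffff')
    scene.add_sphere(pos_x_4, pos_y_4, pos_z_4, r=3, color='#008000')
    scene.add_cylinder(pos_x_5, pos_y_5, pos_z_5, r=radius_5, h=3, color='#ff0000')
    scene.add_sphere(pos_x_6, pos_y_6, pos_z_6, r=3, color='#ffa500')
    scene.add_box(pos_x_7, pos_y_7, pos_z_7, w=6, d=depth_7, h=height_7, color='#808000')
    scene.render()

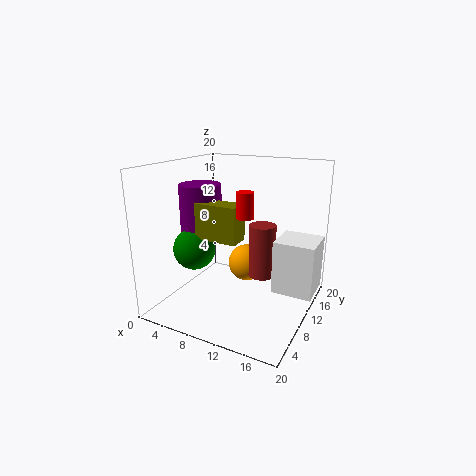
pos_x_1 = 4, pos_y_1 = 10, pos_z_1 = 9, height_1 = 8, pos_x_2 = 12, pos_z_2 = 3, radius_2 = 2, height_2 = 8, pos_x_3 = 14, pos_y_3 = 13, width_3 = 6, depth_3 = 6, height_3 = 8, pos_x_4 = 4, pos_y_4 = 8, pos_z_4 = 8, pos_x_5 = 14, pos_y_5 = 4, pos_z_5 = 15, radius_5 = 1, pos_x_6 = 8, pos_y_6 = 17, pos_z_6 = 3, pos_x_7 = 5, pos_y_7 = 7, pos_z_7 = 10, depth_7 = 3, height_7 = 5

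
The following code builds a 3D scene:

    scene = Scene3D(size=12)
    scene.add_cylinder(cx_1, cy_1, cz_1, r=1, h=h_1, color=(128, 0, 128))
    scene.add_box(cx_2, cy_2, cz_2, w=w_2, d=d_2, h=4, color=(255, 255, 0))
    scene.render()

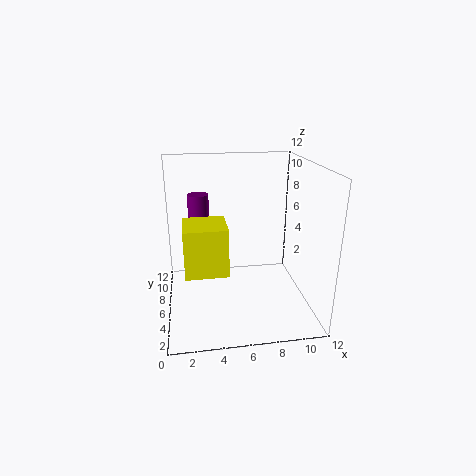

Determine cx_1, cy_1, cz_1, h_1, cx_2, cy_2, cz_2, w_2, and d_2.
cx_1 = 3, cy_1 = 11, cz_1 = 3.5, h_1 = 5, cx_2 = 1.5, cy_2 = 4, cz_2 = 3.5, w_2 = 3.5, d_2 = 3.5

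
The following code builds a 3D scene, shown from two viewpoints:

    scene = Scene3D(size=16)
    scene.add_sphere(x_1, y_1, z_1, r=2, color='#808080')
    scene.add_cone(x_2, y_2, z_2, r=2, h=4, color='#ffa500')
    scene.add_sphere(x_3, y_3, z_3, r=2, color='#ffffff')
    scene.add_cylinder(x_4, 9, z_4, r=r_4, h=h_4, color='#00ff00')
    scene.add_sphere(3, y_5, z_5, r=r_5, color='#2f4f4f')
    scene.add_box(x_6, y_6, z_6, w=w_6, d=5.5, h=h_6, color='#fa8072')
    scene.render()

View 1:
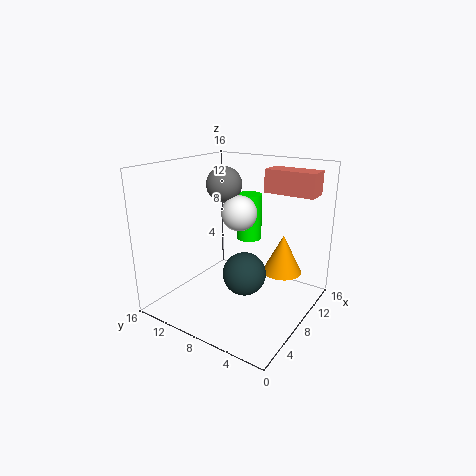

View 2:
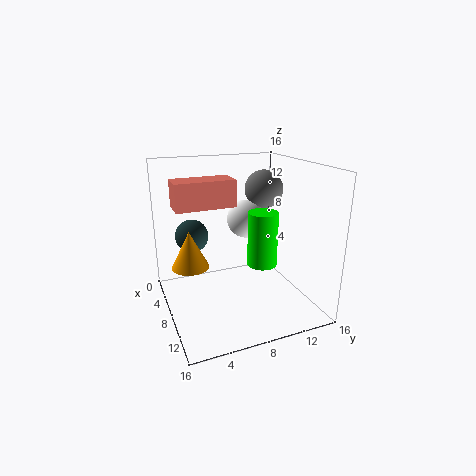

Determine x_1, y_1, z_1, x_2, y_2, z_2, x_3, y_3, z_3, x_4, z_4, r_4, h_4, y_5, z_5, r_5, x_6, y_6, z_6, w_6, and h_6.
x_1 = 9
y_1 = 10.5
z_1 = 13.5
x_2 = 8
y_2 = 2.5
z_2 = 5.5
x_3 = 9
y_3 = 8.5
z_3 = 10.5
x_4 = 12
z_4 = 6.5
r_4 = 1.5
h_4 = 5.5
y_5 = 4
z_5 = 7
r_5 = 2
x_6 = 10
y_6 = 0.5
z_6 = 13
w_6 = 2.5
h_6 = 2.5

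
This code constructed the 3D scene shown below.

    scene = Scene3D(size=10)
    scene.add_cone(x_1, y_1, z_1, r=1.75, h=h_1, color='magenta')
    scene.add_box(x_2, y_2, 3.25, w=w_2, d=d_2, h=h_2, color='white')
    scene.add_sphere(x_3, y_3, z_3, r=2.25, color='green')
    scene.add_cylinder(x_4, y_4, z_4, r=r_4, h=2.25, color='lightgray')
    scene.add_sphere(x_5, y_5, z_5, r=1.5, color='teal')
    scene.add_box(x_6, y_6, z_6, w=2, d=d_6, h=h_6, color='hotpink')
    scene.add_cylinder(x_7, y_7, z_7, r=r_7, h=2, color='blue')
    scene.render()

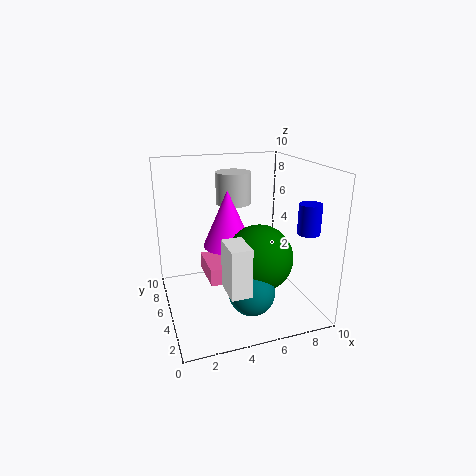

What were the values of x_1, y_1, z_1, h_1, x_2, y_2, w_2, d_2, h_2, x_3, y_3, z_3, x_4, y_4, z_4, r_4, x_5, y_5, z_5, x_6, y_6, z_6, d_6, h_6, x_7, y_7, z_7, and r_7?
x_1 = 4.5
y_1 = 5.75
z_1 = 4.25
h_1 = 4
x_2 = 3
y_2 = 0.25
w_2 = 1.25
d_2 = 2
h_2 = 3
x_3 = 6
y_3 = 3.5
z_3 = 4
x_4 = 5.25
y_4 = 6.75
z_4 = 7
r_4 = 1.25
x_5 = 5
y_5 = 2.25
z_5 = 2.25
x_6 = 3
y_6 = 5
z_6 = 1.5
d_6 = 3.25
h_6 = 1.25
x_7 = 9
y_7 = 2.5
z_7 = 5.75
r_7 = 0.75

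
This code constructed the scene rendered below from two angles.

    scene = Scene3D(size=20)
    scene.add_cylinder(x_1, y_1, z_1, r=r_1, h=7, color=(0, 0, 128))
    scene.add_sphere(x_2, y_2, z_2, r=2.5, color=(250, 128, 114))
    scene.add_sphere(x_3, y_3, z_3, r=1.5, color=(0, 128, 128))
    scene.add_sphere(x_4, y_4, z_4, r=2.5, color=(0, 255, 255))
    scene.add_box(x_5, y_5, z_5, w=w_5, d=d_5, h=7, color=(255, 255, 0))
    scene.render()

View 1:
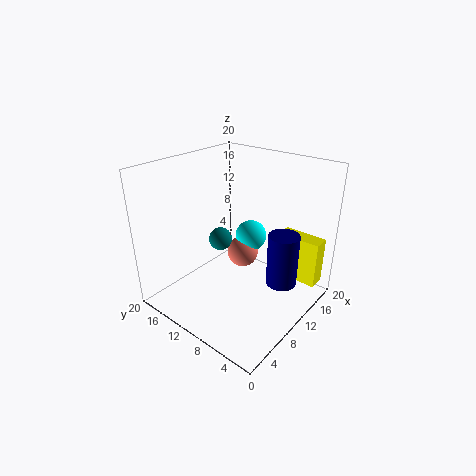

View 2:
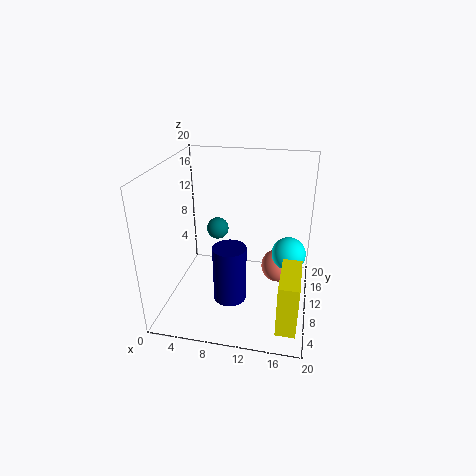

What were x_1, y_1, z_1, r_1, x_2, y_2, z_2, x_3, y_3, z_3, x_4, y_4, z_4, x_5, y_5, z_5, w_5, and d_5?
x_1 = 10.5
y_1 = 3
z_1 = 5.5
r_1 = 2
x_2 = 15.5
y_2 = 13.5
z_2 = 4
x_3 = 7
y_3 = 10.5
z_3 = 11
x_4 = 17
y_4 = 13
z_4 = 6.5
x_5 = 16.5
y_5 = 1
z_5 = 2
w_5 = 2.5
d_5 = 6.5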